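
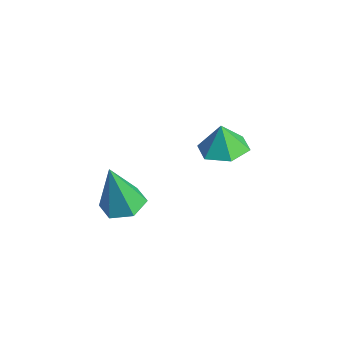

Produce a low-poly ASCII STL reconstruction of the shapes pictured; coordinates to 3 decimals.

solid 
facet normal 0.151 0.169 -0.974
outer loop
vertex 0.085 -3.645 -0.242
vertex -0.656 -3.501 -0.332
vertex -0.177 -2.937 -0.16
endloop
endfacet
facet normal 0.815 0.241 0.526
outer loop
vertex 0.085 -3.645 -0.242
vertex -0.177 -2.937 -0.16
vertex -0.924 -3.799 1.392
endloop
endfacet
facet normal 0.152 0.168 -0.974
outer loop
vertex -0.177 -2.937 -0.16
vertex -0.656 -3.501 -0.332
vertex -0.918 -2.793 -0.251
endloop
endfacet
facet normal 0.101 0.848 0.520
outer loop
vertex -0.177 -2.937 -0.16
vertex -0.918 -2.793 -0.251
vertex -0.924 -3.799 1.392
endloop
endfacet
facet normal 0.151 0.167 -0.974
outer loop
vertex -0.918 -2.793 -0.251
vertex -0.656 -3.501 -0.332
vertex -1.397 -3.357 -0.422
endloop
endfacet
facet normal -0.766 0.549 0.334
outer loop
vertex -0.918 -2.793 -0.251
vertex -1.397 -3.357 -0.422
vertex -0.924 -3.799 1.392
endloop
endfacet
facet normal 0.151 0.168 -0.974
outer loop
vertex -1.397 -3.357 -0.422
vertex -0.656 -3.501 -0.332
vertex -1.135 -4.066 -0.504
endloop
endfacet
facet normal -0.921 -0.358 0.153
outer loop
vertex -1.397 -3.357 -0.422
vertex -1.135 -4.066 -0.504
vertex -0.924 -3.799 1.392
endloop
endfacet
facet normal 0.151 0.168 -0.974
outer loop
vertex -1.135 -4.066 -0.504
vertex -0.656 -3.501 -0.332
vertex -0.394 -4.21 -0.414
endloop
endfacet
facet normal -0.207 -0.965 0.159
outer loop
vertex -1.135 -4.066 -0.504
vertex -0.394 -4.21 -0.414
vertex -0.924 -3.799 1.392
endloop
endfacet
facet normal 0.151 0.168 -0.974
outer loop
vertex -0.394 -4.21 -0.414
vertex -0.656 -3.501 -0.332
vertex 0.085 -3.645 -0.242
endloop
endfacet
facet normal 0.661 -0.666 0.346
outer loop
vertex -0.394 -4.21 -0.414
vertex 0.085 -3.645 -0.242
vertex -0.924 -3.799 1.392
endloop
endfacet
facet normal 0.188 -0.022 -0.982
outer loop
vertex 0.376 0.59 0.674
vertex -0.286 0.069 0.559
vertex -0.395 0.911 0.519
endloop
endfacet
facet normal 0.190 0.758 0.623
outer loop
vertex 0.376 0.59 0.674
vertex -0.395 0.911 0.519
vertex -0.474 0.091 1.541
endloop
endfacet
facet normal 0.189 -0.022 -0.982
outer loop
vertex -0.395 0.911 0.519
vertex -0.286 0.069 0.559
vertex -1.057 0.39 0.403
endloop
endfacet
facet normal -0.594 0.649 0.475
outer loop
vertex -0.395 0.911 0.519
vertex -1.057 0.39 0.403
vertex -0.474 0.091 1.541
endloop
endfacet
facet normal 0.189 -0.023 -0.982
outer loop
vertex -1.057 0.39 0.403
vertex -0.286 0.069 0.559
vertex -0.947 -0.452 0.444
endloop
endfacet
facet normal -0.896 -0.096 0.434
outer loop
vertex -1.057 0.39 0.403
vertex -0.947 -0.452 0.444
vertex -0.474 0.091 1.541
endloop
endfacet
facet normal 0.189 -0.023 -0.982
outer loop
vertex -0.947 -0.452 0.444
vertex -0.286 0.069 0.559
vertex -0.176 -0.773 0.6
endloop
endfacet
facet normal -0.414 -0.732 0.541
outer loop
vertex -0.947 -0.452 0.444
vertex -0.176 -0.773 0.6
vertex -0.474 0.091 1.541
endloop
endfacet
facet normal 0.189 -0.023 -0.982
outer loop
vertex -0.176 -0.773 0.6
vertex -0.286 0.069 0.559
vertex 0.486 -0.252 0.715
endloop
endfacet
facet normal 0.370 -0.623 0.689
outer loop
vertex -0.176 -0.773 0.6
vertex 0.486 -0.252 0.715
vertex -0.474 0.091 1.541
endloop
endfacet
facet normal 0.189 -0.023 -0.982
outer loop
vertex 0.486 -0.252 0.715
vertex -0.286 0.069 0.559
vertex 0.376 0.59 0.674
endloop
endfacet
facet normal 0.672 0.123 0.730
outer loop
vertex 0.486 -0.252 0.715
vertex 0.376 0.59 0.674
vertex -0.474 0.091 1.541
endloop
endfacet

endsolid


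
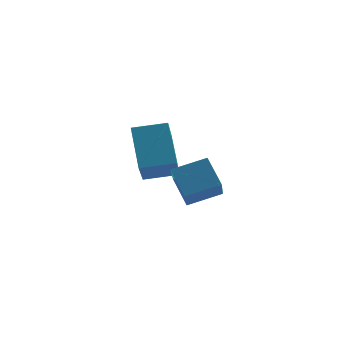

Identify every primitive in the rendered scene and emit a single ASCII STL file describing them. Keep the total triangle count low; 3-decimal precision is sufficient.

solid 
facet normal -0.373 0.620 0.690
outer loop
vertex -1.757 -3.529 2.001
vertex -0.488 -3.237 2.425
vertex -1.67 -2.049 0.719
endloop
endfacet
facet normal -0.927 -0.213 -0.309
outer loop
vertex -1.192 -2.843 -0.165
vertex -1.757 -3.529 2.001
vertex -1.67 -2.049 0.719
endloop
endfacet
facet normal -0.373 0.620 0.690
outer loop
vertex -1.67 -2.049 0.719
vertex -0.488 -3.237 2.425
vertex -0.4 -1.757 1.143
endloop
endfacet
facet normal 0.045 0.755 -0.654
outer loop
vertex -0.4 -1.757 1.143
vertex -1.192 -2.843 -0.165
vertex -1.67 -2.049 0.719
endloop
endfacet
facet normal -0.045 -0.755 0.654
outer loop
vertex -1.757 -3.529 2.001
vertex -0.01 -4.031 1.541
vertex -0.488 -3.237 2.425
endloop
endfacet
facet normal -0.927 -0.213 -0.309
outer loop
vertex -1.28 -4.323 1.117
vertex -1.757 -3.529 2.001
vertex -1.192 -2.843 -0.165
endloop
endfacet
facet normal -0.045 -0.755 0.654
outer loop
vertex -1.28 -4.323 1.117
vertex -0.01 -4.031 1.541
vertex -1.757 -3.529 2.001
endloop
endfacet
facet normal 0.927 0.213 0.310
outer loop
vertex -0.488 -3.237 2.425
vertex -0.01 -4.031 1.541
vertex -0.4 -1.757 1.143
endloop
endfacet
facet normal 0.045 0.755 -0.654
outer loop
vertex 0.077 -2.551 0.259
vertex -1.192 -2.843 -0.165
vertex -0.4 -1.757 1.143
endloop
endfacet
facet normal 0.927 0.213 0.309
outer loop
vertex -0.4 -1.757 1.143
vertex -0.01 -4.031 1.541
vertex 0.077 -2.551 0.259
endloop
endfacet
facet normal 0.373 -0.620 -0.690
outer loop
vertex 0.077 -2.551 0.259
vertex -1.28 -4.323 1.117
vertex -1.192 -2.843 -0.165
endloop
endfacet
facet normal 0.373 -0.620 -0.690
outer loop
vertex -0.01 -4.031 1.541
vertex -1.28 -4.323 1.117
vertex 0.077 -2.551 0.259
endloop
endfacet
facet normal -0.986 -0.065 -0.155
outer loop
vertex -2.902 -1.095 0.757
vertex -3.207 0.305 2.109
vertex -2.783 0.166 -0.522
endloop
endfacet
facet normal 0.155 -0.711 -0.686
outer loop
vertex -1.433 0.255 -0.309
vertex -2.902 -1.095 0.757
vertex -2.783 0.166 -0.522
endloop
endfacet
facet normal -0.986 -0.065 -0.155
outer loop
vertex -2.783 0.166 -0.522
vertex -3.207 0.305 2.109
vertex -3.089 1.566 0.83
endloop
endfacet
facet normal 0.066 0.701 -0.711
outer loop
vertex -3.089 1.566 0.83
vertex -1.433 0.255 -0.309
vertex -2.783 0.166 -0.522
endloop
endfacet
facet normal -0.066 -0.701 0.711
outer loop
vertex -2.902 -1.095 0.757
vertex -1.857 0.394 2.322
vertex -3.207 0.305 2.109
endloop
endfacet
facet normal 0.155 -0.711 -0.686
outer loop
vertex -1.551 -1.006 0.97
vertex -2.902 -1.095 0.757
vertex -1.433 0.255 -0.309
endloop
endfacet
facet normal -0.066 -0.701 0.711
outer loop
vertex -1.551 -1.006 0.97
vertex -1.857 0.394 2.322
vertex -2.902 -1.095 0.757
endloop
endfacet
facet normal -0.155 0.711 0.686
outer loop
vertex -3.207 0.305 2.109
vertex -1.857 0.394 2.322
vertex -3.089 1.566 0.83
endloop
endfacet
facet normal 0.066 0.701 -0.711
outer loop
vertex -1.738 1.655 1.043
vertex -1.433 0.255 -0.309
vertex -3.089 1.566 0.83
endloop
endfacet
facet normal -0.155 0.711 0.686
outer loop
vertex -3.089 1.566 0.83
vertex -1.857 0.394 2.322
vertex -1.738 1.655 1.043
endloop
endfacet
facet normal 0.986 0.065 0.155
outer loop
vertex -1.738 1.655 1.043
vertex -1.551 -1.006 0.97
vertex -1.433 0.255 -0.309
endloop
endfacet
facet normal 0.986 0.065 0.156
outer loop
vertex -1.857 0.394 2.322
vertex -1.551 -1.006 0.97
vertex -1.738 1.655 1.043
endloop
endfacet

endsolid


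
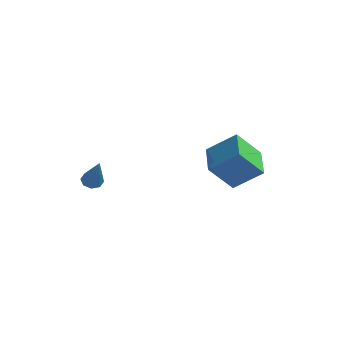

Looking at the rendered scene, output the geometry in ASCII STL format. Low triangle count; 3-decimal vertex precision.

solid 
facet normal -0.527 -0.376 0.762
outer loop
vertex 4.432 -0.185 -2.26
vertex 3.782 1.494 -1.88
vertex 2.995 -0.484 -3.402
endloop
endfacet
facet normal 0.354 -0.912 -0.206
outer loop
vertex 4.018 0.246 -4.88
vertex 4.432 -0.185 -2.26
vertex 2.995 -0.484 -3.402
endloop
endfacet
facet normal -0.528 -0.376 0.762
outer loop
vertex 2.995 -0.484 -3.402
vertex 3.782 1.494 -1.88
vertex 2.345 1.195 -3.023
endloop
endfacet
facet normal -0.773 -0.161 -0.614
outer loop
vertex 2.345 1.195 -3.023
vertex 4.018 0.246 -4.88
vertex 2.995 -0.484 -3.402
endloop
endfacet
facet normal 0.773 0.160 0.614
outer loop
vertex 4.432 -0.185 -2.26
vertex 4.805 2.224 -3.358
vertex 3.782 1.494 -1.88
endloop
endfacet
facet normal 0.354 -0.912 -0.206
outer loop
vertex 5.455 0.545 -3.737
vertex 4.432 -0.185 -2.26
vertex 4.018 0.246 -4.88
endloop
endfacet
facet normal 0.773 0.160 0.614
outer loop
vertex 5.455 0.545 -3.737
vertex 4.805 2.224 -3.358
vertex 4.432 -0.185 -2.26
endloop
endfacet
facet normal -0.354 0.912 0.206
outer loop
vertex 3.782 1.494 -1.88
vertex 4.805 2.224 -3.358
vertex 2.345 1.195 -3.023
endloop
endfacet
facet normal -0.773 -0.160 -0.614
outer loop
vertex 3.368 1.925 -4.5
vertex 4.018 0.246 -4.88
vertex 2.345 1.195 -3.023
endloop
endfacet
facet normal -0.354 0.912 0.206
outer loop
vertex 2.345 1.195 -3.023
vertex 4.805 2.224 -3.358
vertex 3.368 1.925 -4.5
endloop
endfacet
facet normal 0.527 0.377 -0.762
outer loop
vertex 3.368 1.925 -4.5
vertex 5.455 0.545 -3.737
vertex 4.018 0.246 -4.88
endloop
endfacet
facet normal 0.527 0.376 -0.762
outer loop
vertex 4.805 2.224 -3.358
vertex 5.455 0.545 -3.737
vertex 3.368 1.925 -4.5
endloop
endfacet
facet normal -0.352 0.421 -0.836
outer loop
vertex -1.504 -2.543 -3.944
vertex -2.012 -2.755 -3.837
vertex -1.746 -2.278 -3.709
endloop
endfacet
facet normal 0.809 0.546 0.218
outer loop
vertex -1.504 -2.543 -3.944
vertex -1.746 -2.278 -3.709
vertex -1.268 -3.645 -2.063
endloop
endfacet
facet normal -0.350 0.420 -0.837
outer loop
vertex -1.746 -2.278 -3.709
vertex -2.012 -2.755 -3.837
vertex -2.144 -2.293 -3.55
endloop
endfacet
facet normal 0.206 0.781 0.589
outer loop
vertex -1.746 -2.278 -3.709
vertex -2.144 -2.293 -3.55
vertex -1.268 -3.645 -2.063
endloop
endfacet
facet normal -0.350 0.420 -0.837
outer loop
vertex -2.144 -2.293 -3.55
vertex -2.012 -2.755 -3.837
vertex -2.464 -2.578 -3.559
endloop
endfacet
facet normal -0.466 0.500 0.730
outer loop
vertex -2.144 -2.293 -3.55
vertex -2.464 -2.578 -3.559
vertex -1.268 -3.645 -2.063
endloop
endfacet
facet normal -0.350 0.421 -0.837
outer loop
vertex -2.464 -2.578 -3.559
vertex -2.012 -2.755 -3.837
vertex -2.519 -2.966 -3.731
endloop
endfacet
facet normal -0.818 -0.132 0.560
outer loop
vertex -2.464 -2.578 -3.559
vertex -2.519 -2.966 -3.731
vertex -1.268 -3.645 -2.063
endloop
endfacet
facet normal -0.350 0.420 -0.837
outer loop
vertex -2.519 -2.966 -3.731
vertex -2.012 -2.755 -3.837
vertex -2.277 -3.231 -3.965
endloop
endfacet
facet normal -0.643 -0.745 0.179
outer loop
vertex -2.519 -2.966 -3.731
vertex -2.277 -3.231 -3.965
vertex -1.268 -3.645 -2.063
endloop
endfacet
facet normal -0.351 0.420 -0.837
outer loop
vertex -2.277 -3.231 -3.965
vertex -2.012 -2.755 -3.837
vertex -1.879 -3.217 -4.125
endloop
endfacet
facet normal -0.042 -0.981 -0.191
outer loop
vertex -2.277 -3.231 -3.965
vertex -1.879 -3.217 -4.125
vertex -1.268 -3.645 -2.063
endloop
endfacet
facet normal -0.351 0.421 -0.837
outer loop
vertex -1.879 -3.217 -4.125
vertex -2.012 -2.755 -3.837
vertex -1.559 -2.932 -4.116
endloop
endfacet
facet normal 0.632 -0.700 -0.333
outer loop
vertex -1.879 -3.217 -4.125
vertex -1.559 -2.932 -4.116
vertex -1.268 -3.645 -2.063
endloop
endfacet
facet normal -0.351 0.420 -0.837
outer loop
vertex -1.559 -2.932 -4.116
vertex -2.012 -2.755 -3.837
vertex -1.504 -2.543 -3.944
endloop
endfacet
facet normal 0.984 -0.067 -0.163
outer loop
vertex -1.559 -2.932 -4.116
vertex -1.504 -2.543 -3.944
vertex -1.268 -3.645 -2.063
endloop
endfacet

endsolid


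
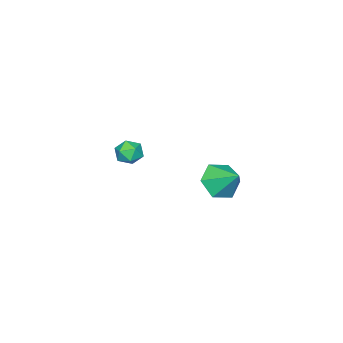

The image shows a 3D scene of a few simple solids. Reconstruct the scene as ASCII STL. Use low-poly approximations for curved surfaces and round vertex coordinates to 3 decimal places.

solid 
facet normal -0.811 0.582 -0.057
outer loop
vertex -1.015 -3.306 -2.469
vertex -1.435 -3.912 -2.682
vertex -1.362 -3.738 -1.938
endloop
endfacet
facet normal -0.357 0.825 0.438
outer loop
vertex -1.015 -3.306 -2.469
vertex -1.362 -3.738 -1.938
vertex -0.645 -3.489 -1.822
endloop
endfacet
facet normal 0.268 0.956 0.117
outer loop
vertex -1.015 -3.306 -2.469
vertex -0.645 -3.489 -1.822
vertex -0.275 -3.51 -2.494
endloop
endfacet
facet normal 0.200 0.794 -0.574
outer loop
vertex -1.015 -3.306 -2.469
vertex -0.275 -3.51 -2.494
vertex -0.763 -3.771 -3.025
endloop
endfacet
facet normal -0.466 0.563 -0.682
outer loop
vertex -1.015 -3.306 -2.469
vertex -0.763 -3.771 -3.025
vertex -1.435 -3.912 -2.682
endloop
endfacet
facet normal -0.255 0.306 0.917
outer loop
vertex -0.645 -3.489 -1.822
vertex -1.362 -3.738 -1.938
vertex -0.837 -4.209 -1.635
endloop
endfacet
facet normal -0.989 -0.087 0.117
outer loop
vertex -1.362 -3.738 -1.938
vertex -1.435 -3.912 -2.682
vertex -1.325 -4.47 -2.166
endloop
endfacet
facet normal -0.432 -0.117 -0.894
outer loop
vertex -1.435 -3.912 -2.682
vertex -0.763 -3.771 -3.025
vertex -0.955 -4.491 -2.838
endloop
endfacet
facet normal 0.645 0.257 -0.719
outer loop
vertex -0.763 -3.771 -3.025
vertex -0.275 -3.51 -2.494
vertex -0.238 -4.242 -2.722
endloop
endfacet
facet normal 0.756 0.519 0.400
outer loop
vertex -0.275 -3.51 -2.494
vertex -0.645 -3.489 -1.822
vertex -0.165 -4.068 -1.978
endloop
endfacet
facet normal -0.200 -0.794 0.574
outer loop
vertex -0.585 -4.674 -2.191
vertex -0.837 -4.209 -1.635
vertex -1.325 -4.47 -2.166
endloop
endfacet
facet normal -0.268 -0.956 -0.117
outer loop
vertex -0.585 -4.674 -2.191
vertex -1.325 -4.47 -2.166
vertex -0.955 -4.491 -2.838
endloop
endfacet
facet normal 0.357 -0.825 -0.438
outer loop
vertex -0.585 -4.674 -2.191
vertex -0.955 -4.491 -2.838
vertex -0.238 -4.242 -2.722
endloop
endfacet
facet normal 0.811 -0.582 0.057
outer loop
vertex -0.585 -4.674 -2.191
vertex -0.238 -4.242 -2.722
vertex -0.165 -4.068 -1.978
endloop
endfacet
facet normal 0.466 -0.563 0.682
outer loop
vertex -0.585 -4.674 -2.191
vertex -0.165 -4.068 -1.978
vertex -0.837 -4.209 -1.635
endloop
endfacet
facet normal -0.645 -0.257 0.719
outer loop
vertex -1.325 -4.47 -2.166
vertex -0.837 -4.209 -1.635
vertex -1.362 -3.738 -1.938
endloop
endfacet
facet normal -0.756 -0.519 -0.400
outer loop
vertex -0.955 -4.491 -2.838
vertex -1.325 -4.47 -2.166
vertex -1.435 -3.912 -2.682
endloop
endfacet
facet normal 0.255 -0.306 -0.917
outer loop
vertex -0.238 -4.242 -2.722
vertex -0.955 -4.491 -2.838
vertex -0.763 -3.771 -3.025
endloop
endfacet
facet normal 0.989 0.087 -0.117
outer loop
vertex -0.165 -4.068 -1.978
vertex -0.238 -4.242 -2.722
vertex -0.275 -3.51 -2.494
endloop
endfacet
facet normal 0.432 0.117 0.894
outer loop
vertex -0.837 -4.209 -1.635
vertex -0.165 -4.068 -1.978
vertex -0.645 -3.489 -1.822
endloop
endfacet
facet normal -0.164 -0.768 -0.619
outer loop
vertex 0.972 1.978 -2.107
vertex 0.067 1.774 -1.614
vertex 0.083 2.431 -2.433
endloop
endfacet
facet normal 0.518 0.803 -0.296
outer loop
vertex 0.972 1.978 -2.107
vertex 0.083 2.431 -2.433
vertex 0.313 2.926 -0.686
endloop
endfacet
facet normal -0.164 -0.768 -0.619
outer loop
vertex 0.083 2.431 -2.433
vertex 0.067 1.774 -1.614
vertex -0.822 2.227 -1.941
endloop
endfacet
facet normal -0.326 0.920 -0.218
outer loop
vertex 0.083 2.431 -2.433
vertex -0.822 2.227 -1.941
vertex 0.313 2.926 -0.686
endloop
endfacet
facet normal -0.164 -0.768 -0.619
outer loop
vertex -0.822 2.227 -1.941
vertex 0.067 1.774 -1.614
vertex -0.837 1.57 -1.122
endloop
endfacet
facet normal -0.759 0.515 0.399
outer loop
vertex -0.822 2.227 -1.941
vertex -0.837 1.57 -1.122
vertex 0.313 2.926 -0.686
endloop
endfacet
facet normal -0.164 -0.768 -0.619
outer loop
vertex -0.837 1.57 -1.122
vertex 0.067 1.774 -1.614
vertex 0.052 1.117 -0.795
endloop
endfacet
facet normal -0.348 -0.006 0.937
outer loop
vertex -0.837 1.57 -1.122
vertex 0.052 1.117 -0.795
vertex 0.313 2.926 -0.686
endloop
endfacet
facet normal -0.164 -0.768 -0.619
outer loop
vertex 0.052 1.117 -0.795
vertex 0.067 1.774 -1.614
vertex 0.957 1.321 -1.288
endloop
endfacet
facet normal 0.496 -0.123 0.860
outer loop
vertex 0.052 1.117 -0.795
vertex 0.957 1.321 -1.288
vertex 0.313 2.926 -0.686
endloop
endfacet
facet normal -0.164 -0.768 -0.619
outer loop
vertex 0.957 1.321 -1.288
vertex 0.067 1.774 -1.614
vertex 0.972 1.978 -2.107
endloop
endfacet
facet normal 0.928 0.281 0.243
outer loop
vertex 0.957 1.321 -1.288
vertex 0.972 1.978 -2.107
vertex 0.313 2.926 -0.686
endloop
endfacet

endsolid


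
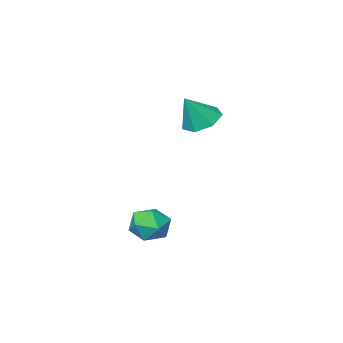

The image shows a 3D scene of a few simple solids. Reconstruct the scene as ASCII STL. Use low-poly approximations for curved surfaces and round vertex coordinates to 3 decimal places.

solid 
facet normal -0.486 0.871 -0.077
outer loop
vertex 3.439 0.44 -2.817
vertex 3.224 0.384 -2.093
vertex 3.874 0.731 -2.27
endloop
endfacet
facet normal 0.077 0.854 -0.515
outer loop
vertex 3.439 0.44 -2.817
vertex 3.874 0.731 -2.27
vertex 4.19 0.355 -2.846
endloop
endfacet
facet normal -0.003 0.298 -0.955
outer loop
vertex 3.439 0.44 -2.817
vertex 4.19 0.355 -2.846
vertex 3.736 -0.224 -3.025
endloop
endfacet
facet normal -0.615 -0.028 -0.788
outer loop
vertex 3.439 0.44 -2.817
vertex 3.736 -0.224 -3.025
vertex 3.139 -0.206 -2.56
endloop
endfacet
facet normal -0.913 0.326 -0.246
outer loop
vertex 3.439 0.44 -2.817
vertex 3.139 -0.206 -2.56
vertex 3.224 0.384 -2.093
endloop
endfacet
facet normal 0.661 0.741 -0.121
outer loop
vertex 4.19 0.355 -2.846
vertex 3.874 0.731 -2.27
vertex 4.441 0.246 -2.14
endloop
endfacet
facet normal -0.249 0.768 0.590
outer loop
vertex 3.874 0.731 -2.27
vertex 3.224 0.384 -2.093
vertex 3.844 0.264 -1.675
endloop
endfacet
facet normal -0.941 -0.115 0.317
outer loop
vertex 3.224 0.384 -2.093
vertex 3.139 -0.206 -2.56
vertex 3.39 -0.315 -1.854
endloop
endfacet
facet normal -0.459 -0.687 -0.563
outer loop
vertex 3.139 -0.206 -2.56
vertex 3.736 -0.224 -3.025
vertex 3.706 -0.691 -2.43
endloop
endfacet
facet normal 0.531 -0.159 -0.833
outer loop
vertex 3.736 -0.224 -3.025
vertex 4.19 0.355 -2.846
vertex 4.356 -0.344 -2.607
endloop
endfacet
facet normal 0.615 0.028 0.788
outer loop
vertex 4.141 -0.4 -1.883
vertex 4.441 0.246 -2.14
vertex 3.844 0.264 -1.675
endloop
endfacet
facet normal 0.003 -0.298 0.955
outer loop
vertex 4.141 -0.4 -1.883
vertex 3.844 0.264 -1.675
vertex 3.39 -0.315 -1.854
endloop
endfacet
facet normal -0.077 -0.854 0.515
outer loop
vertex 4.141 -0.4 -1.883
vertex 3.39 -0.315 -1.854
vertex 3.706 -0.691 -2.43
endloop
endfacet
facet normal 0.486 -0.871 0.077
outer loop
vertex 4.141 -0.4 -1.883
vertex 3.706 -0.691 -2.43
vertex 4.356 -0.344 -2.607
endloop
endfacet
facet normal 0.913 -0.326 0.246
outer loop
vertex 4.141 -0.4 -1.883
vertex 4.356 -0.344 -2.607
vertex 4.441 0.246 -2.14
endloop
endfacet
facet normal 0.459 0.687 0.563
outer loop
vertex 3.844 0.264 -1.675
vertex 4.441 0.246 -2.14
vertex 3.874 0.731 -2.27
endloop
endfacet
facet normal -0.531 0.159 0.833
outer loop
vertex 3.39 -0.315 -1.854
vertex 3.844 0.264 -1.675
vertex 3.224 0.384 -2.093
endloop
endfacet
facet normal -0.661 -0.741 0.121
outer loop
vertex 3.706 -0.691 -2.43
vertex 3.39 -0.315 -1.854
vertex 3.139 -0.206 -2.56
endloop
endfacet
facet normal 0.249 -0.768 -0.590
outer loop
vertex 4.356 -0.344 -2.607
vertex 3.706 -0.691 -2.43
vertex 3.736 -0.224 -3.025
endloop
endfacet
facet normal 0.941 0.115 -0.317
outer loop
vertex 4.441 0.246 -2.14
vertex 4.356 -0.344 -2.607
vertex 4.19 0.355 -2.846
endloop
endfacet
facet normal -0.552 -0.029 -0.833
outer loop
vertex 1.463 -1.141 0.95
vertex 0.94 -1.558 1.311
vertex 0.986 -0.802 1.254
endloop
endfacet
facet normal 0.627 0.768 0.128
outer loop
vertex 1.463 -1.141 0.95
vertex 0.986 -0.802 1.254
vertex 1.64 -1.522 2.369
endloop
endfacet
facet normal -0.551 -0.029 -0.834
outer loop
vertex 0.986 -0.802 1.254
vertex 0.94 -1.558 1.311
vertex 0.474 -1.032 1.6
endloop
endfacet
facet normal -0.008 0.838 0.546
outer loop
vertex 0.986 -0.802 1.254
vertex 0.474 -1.032 1.6
vertex 1.64 -1.522 2.369
endloop
endfacet
facet normal -0.550 -0.029 -0.834
outer loop
vertex 0.474 -1.032 1.6
vertex 0.94 -1.558 1.311
vertex 0.313 -1.659 1.728
endloop
endfacet
facet normal -0.441 0.287 0.851
outer loop
vertex 0.474 -1.032 1.6
vertex 0.313 -1.659 1.728
vertex 1.64 -1.522 2.369
endloop
endfacet
facet normal -0.550 -0.029 -0.834
outer loop
vertex 0.313 -1.659 1.728
vertex 0.94 -1.558 1.311
vertex 0.624 -2.21 1.542
endloop
endfacet
facet normal -0.344 -0.469 0.813
outer loop
vertex 0.313 -1.659 1.728
vertex 0.624 -2.21 1.542
vertex 1.64 -1.522 2.369
endloop
endfacet
facet normal -0.551 -0.028 -0.834
outer loop
vertex 0.624 -2.21 1.542
vertex 0.94 -1.558 1.311
vertex 1.173 -2.27 1.181
endloop
endfacet
facet normal 0.209 -0.862 0.461
outer loop
vertex 0.624 -2.21 1.542
vertex 1.173 -2.27 1.181
vertex 1.64 -1.522 2.369
endloop
endfacet
facet normal -0.552 -0.028 -0.834
outer loop
vertex 1.173 -2.27 1.181
vertex 0.94 -1.558 1.311
vertex 1.546 -1.795 0.918
endloop
endfacet
facet normal 0.801 -0.596 0.060
outer loop
vertex 1.173 -2.27 1.181
vertex 1.546 -1.795 0.918
vertex 1.64 -1.522 2.369
endloop
endfacet
facet normal -0.552 -0.029 -0.833
outer loop
vertex 1.546 -1.795 0.918
vertex 0.94 -1.558 1.311
vertex 1.463 -1.141 0.95
endloop
endfacet
facet normal 0.988 0.130 -0.088
outer loop
vertex 1.546 -1.795 0.918
vertex 1.463 -1.141 0.95
vertex 1.64 -1.522 2.369
endloop
endfacet

endsolid


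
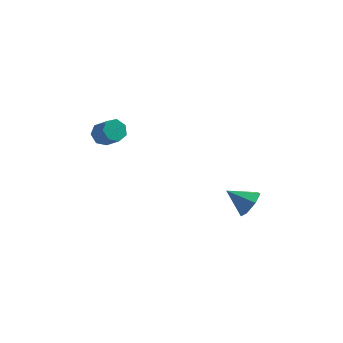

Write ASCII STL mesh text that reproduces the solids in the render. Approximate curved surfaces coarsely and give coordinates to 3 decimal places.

solid 
facet normal 0.805 -0.301 -0.511
outer loop
vertex 3.051 0.877 -3.091
vertex 2.655 0.24 -3.34
vertex 2.706 0.952 -3.679
endloop
endfacet
facet normal -0.103 0.977 0.185
outer loop
vertex 3.051 0.877 -3.091
vertex 2.706 0.952 -3.679
vertex 1.585 0.64 -2.66
endloop
endfacet
facet normal 0.805 -0.301 -0.511
outer loop
vertex 2.706 0.952 -3.679
vertex 2.655 0.24 -3.34
vertex 2.323 0.491 -4.011
endloop
endfacet
facet normal -0.555 0.738 -0.384
outer loop
vertex 2.706 0.952 -3.679
vertex 2.323 0.491 -4.011
vertex 1.585 0.64 -2.66
endloop
endfacet
facet normal 0.805 -0.301 -0.511
outer loop
vertex 2.323 0.491 -4.011
vertex 2.655 0.24 -3.34
vertex 2.19 -0.159 -3.838
endloop
endfacet
facet normal -0.874 0.050 -0.483
outer loop
vertex 2.323 0.491 -4.011
vertex 2.19 -0.159 -3.838
vertex 1.585 0.64 -2.66
endloop
endfacet
facet normal 0.805 -0.300 -0.511
outer loop
vertex 2.19 -0.159 -3.838
vertex 2.655 0.24 -3.34
vertex 2.408 -0.508 -3.29
endloop
endfacet
facet normal -0.821 -0.569 -0.036
outer loop
vertex 2.19 -0.159 -3.838
vertex 2.408 -0.508 -3.29
vertex 1.585 0.64 -2.66
endloop
endfacet
facet normal 0.805 -0.300 -0.511
outer loop
vertex 2.408 -0.508 -3.29
vertex 2.655 0.24 -3.34
vertex 2.812 -0.294 -2.779
endloop
endfacet
facet normal -0.437 -0.653 0.619
outer loop
vertex 2.408 -0.508 -3.29
vertex 2.812 -0.294 -2.779
vertex 1.585 0.64 -2.66
endloop
endfacet
facet normal 0.805 -0.300 -0.511
outer loop
vertex 2.812 -0.294 -2.779
vertex 2.655 0.24 -3.34
vertex 3.098 0.323 -2.691
endloop
endfacet
facet normal -0.008 -0.137 0.990
outer loop
vertex 2.812 -0.294 -2.779
vertex 3.098 0.323 -2.691
vertex 1.585 0.64 -2.66
endloop
endfacet
facet normal 0.805 -0.301 -0.511
outer loop
vertex 3.098 0.323 -2.691
vertex 2.655 0.24 -3.34
vertex 3.051 0.877 -3.091
endloop
endfacet
facet normal 0.139 0.587 0.797
outer loop
vertex 3.098 0.323 -2.691
vertex 3.051 0.877 -3.091
vertex 1.585 0.64 -2.66
endloop
endfacet
facet normal -0.473 0.546 -0.692
outer loop
vertex -3.415 1.843 0.336
vertex -3.92 1.861 0.695
vertex -3.442 2.256 0.68
endloop
endfacet
facet normal 0.879 0.337 -0.336
outer loop
vertex -3.415 1.843 0.336
vertex -3.442 2.256 0.68
vertex -2.875 1.221 1.125
endloop
endfacet
facet normal 0.880 0.338 -0.334
outer loop
vertex -2.875 1.221 1.125
vertex -3.442 2.256 0.68
vertex -2.903 1.634 1.469
endloop
endfacet
facet normal 0.474 -0.544 0.692
outer loop
vertex -2.875 1.221 1.125
vertex -2.903 1.634 1.469
vertex -3.38 1.239 1.485
endloop
endfacet
facet normal -0.473 0.546 -0.692
outer loop
vertex -3.442 2.256 0.68
vertex -3.92 1.861 0.695
vertex -3.829 2.371 1.035
endloop
endfacet
facet normal 0.508 0.810 0.292
outer loop
vertex -3.442 2.256 0.68
vertex -3.829 2.371 1.035
vertex -2.903 1.634 1.469
endloop
endfacet
facet normal 0.509 0.810 0.290
outer loop
vertex -2.903 1.634 1.469
vertex -3.829 2.371 1.035
vertex -3.29 1.75 1.825
endloop
endfacet
facet normal 0.474 -0.544 0.692
outer loop
vertex -2.903 1.634 1.469
vertex -3.29 1.75 1.825
vertex -3.38 1.239 1.485
endloop
endfacet
facet normal -0.473 0.546 -0.692
outer loop
vertex -3.829 2.371 1.035
vertex -3.92 1.861 0.695
vertex -4.284 2.103 1.135
endloop
endfacet
facet normal -0.244 0.674 0.697
outer loop
vertex -3.829 2.371 1.035
vertex -4.284 2.103 1.135
vertex -3.29 1.75 1.825
endloop
endfacet
facet normal -0.246 0.673 0.698
outer loop
vertex -3.29 1.75 1.825
vertex -4.284 2.103 1.135
vertex -3.745 1.481 1.924
endloop
endfacet
facet normal 0.473 -0.544 0.693
outer loop
vertex -3.29 1.75 1.825
vertex -3.745 1.481 1.924
vertex -3.38 1.239 1.485
endloop
endfacet
facet normal -0.473 0.546 -0.692
outer loop
vertex -4.284 2.103 1.135
vertex -3.92 1.861 0.695
vertex -4.465 1.652 0.903
endloop
endfacet
facet normal -0.815 0.029 0.579
outer loop
vertex -4.284 2.103 1.135
vertex -4.465 1.652 0.903
vertex -3.745 1.481 1.924
endloop
endfacet
facet normal -0.814 0.030 0.579
outer loop
vertex -3.745 1.481 1.924
vertex -4.465 1.652 0.903
vertex -3.926 1.03 1.693
endloop
endfacet
facet normal 0.472 -0.545 0.693
outer loop
vertex -3.745 1.481 1.924
vertex -3.926 1.03 1.693
vertex -3.38 1.239 1.485
endloop
endfacet
facet normal -0.473 0.544 -0.693
outer loop
vertex -4.465 1.652 0.903
vertex -3.92 1.861 0.695
vertex -4.235 1.358 0.515
endloop
endfacet
facet normal -0.771 -0.636 0.025
outer loop
vertex -4.465 1.652 0.903
vertex -4.235 1.358 0.515
vertex -3.926 1.03 1.693
endloop
endfacet
facet normal -0.770 -0.637 0.025
outer loop
vertex -3.926 1.03 1.693
vertex -4.235 1.358 0.515
vertex -3.696 0.737 1.305
endloop
endfacet
facet normal 0.473 -0.546 0.692
outer loop
vertex -3.926 1.03 1.693
vertex -3.696 0.737 1.305
vertex -3.38 1.239 1.485
endloop
endfacet
facet normal -0.473 0.544 -0.693
outer loop
vertex -4.235 1.358 0.515
vertex -3.92 1.861 0.695
vertex -3.768 1.443 0.263
endloop
endfacet
facet normal -0.146 -0.824 -0.548
outer loop
vertex -4.235 1.358 0.515
vertex -3.768 1.443 0.263
vertex -3.696 0.737 1.305
endloop
endfacet
facet normal -0.147 -0.824 -0.548
outer loop
vertex -3.696 0.737 1.305
vertex -3.768 1.443 0.263
vertex -3.229 0.822 1.052
endloop
endfacet
facet normal 0.474 -0.546 0.691
outer loop
vertex -3.696 0.737 1.305
vertex -3.229 0.822 1.052
vertex -3.38 1.239 1.485
endloop
endfacet
facet normal -0.473 0.544 -0.693
outer loop
vertex -3.768 1.443 0.263
vertex -3.92 1.861 0.695
vertex -3.415 1.843 0.336
endloop
endfacet
facet normal 0.588 -0.390 -0.709
outer loop
vertex -3.768 1.443 0.263
vertex -3.415 1.843 0.336
vertex -3.229 0.822 1.052
endloop
endfacet
facet normal 0.587 -0.391 -0.709
outer loop
vertex -3.229 0.822 1.052
vertex -3.415 1.843 0.336
vertex -2.875 1.221 1.125
endloop
endfacet
facet normal 0.473 -0.546 0.691
outer loop
vertex -3.229 0.822 1.052
vertex -2.875 1.221 1.125
vertex -3.38 1.239 1.485
endloop
endfacet

endsolid


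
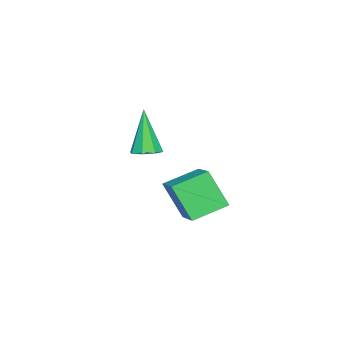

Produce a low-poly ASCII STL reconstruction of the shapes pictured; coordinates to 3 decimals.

solid 
facet normal -0.709 -0.548 -0.444
outer loop
vertex 2.327 1.457 1.046
vertex 1.423 2.296 1.455
vertex 2.495 2.239 -0.188
endloop
endfacet
facet normal 0.696 -0.646 -0.314
outer loop
vertex 3.537 3.044 0.465
vertex 2.327 1.457 1.046
vertex 2.495 2.239 -0.188
endloop
endfacet
facet normal -0.709 -0.548 -0.444
outer loop
vertex 2.495 2.239 -0.188
vertex 1.423 2.296 1.455
vertex 1.59 3.078 0.222
endloop
endfacet
facet normal 0.114 0.533 -0.839
outer loop
vertex 1.59 3.078 0.222
vertex 3.537 3.044 0.465
vertex 2.495 2.239 -0.188
endloop
endfacet
facet normal -0.114 -0.532 0.839
outer loop
vertex 2.327 1.457 1.046
vertex 2.465 3.101 2.108
vertex 1.423 2.296 1.455
endloop
endfacet
facet normal 0.695 -0.646 -0.315
outer loop
vertex 3.37 2.262 1.698
vertex 2.327 1.457 1.046
vertex 3.537 3.044 0.465
endloop
endfacet
facet normal -0.114 -0.532 0.839
outer loop
vertex 3.37 2.262 1.698
vertex 2.465 3.101 2.108
vertex 2.327 1.457 1.046
endloop
endfacet
facet normal -0.696 0.645 0.315
outer loop
vertex 1.423 2.296 1.455
vertex 2.465 3.101 2.108
vertex 1.59 3.078 0.222
endloop
endfacet
facet normal 0.114 0.532 -0.839
outer loop
vertex 2.633 3.883 0.874
vertex 3.537 3.044 0.465
vertex 1.59 3.078 0.222
endloop
endfacet
facet normal -0.695 0.646 0.315
outer loop
vertex 1.59 3.078 0.222
vertex 2.465 3.101 2.108
vertex 2.633 3.883 0.874
endloop
endfacet
facet normal 0.709 0.548 0.444
outer loop
vertex 2.633 3.883 0.874
vertex 3.37 2.262 1.698
vertex 3.537 3.044 0.465
endloop
endfacet
facet normal 0.709 0.548 0.444
outer loop
vertex 2.465 3.101 2.108
vertex 3.37 2.262 1.698
vertex 2.633 3.883 0.874
endloop
endfacet
facet normal 0.312 0.208 -0.927
outer loop
vertex -1.013 -0.396 0.224
vertex -1.302 -0.857 0.023
vertex -1.429 -0.297 0.106
endloop
endfacet
facet normal 0.058 0.856 0.513
outer loop
vertex -1.013 -0.396 0.224
vertex -1.429 -0.297 0.106
vertex -1.878 -1.243 1.737
endloop
endfacet
facet normal 0.313 0.208 -0.927
outer loop
vertex -1.429 -0.297 0.106
vertex -1.302 -0.857 0.023
vertex -1.771 -0.526 -0.061
endloop
endfacet
facet normal -0.621 0.740 0.258
outer loop
vertex -1.429 -0.297 0.106
vertex -1.771 -0.526 -0.061
vertex -1.878 -1.243 1.737
endloop
endfacet
facet normal 0.313 0.209 -0.926
outer loop
vertex -1.771 -0.526 -0.061
vertex -1.302 -0.857 0.023
vertex -1.838 -0.949 -0.179
endloop
endfacet
facet normal -0.988 0.156 0.003
outer loop
vertex -1.771 -0.526 -0.061
vertex -1.838 -0.949 -0.179
vertex -1.878 -1.243 1.737
endloop
endfacet
facet normal 0.313 0.208 -0.927
outer loop
vertex -1.838 -0.949 -0.179
vertex -1.302 -0.857 0.023
vertex -1.59 -1.318 -0.178
endloop
endfacet
facet normal -0.825 -0.555 -0.102
outer loop
vertex -1.838 -0.949 -0.179
vertex -1.59 -1.318 -0.178
vertex -1.878 -1.243 1.737
endloop
endfacet
facet normal 0.311 0.210 -0.927
outer loop
vertex -1.59 -1.318 -0.178
vertex -1.302 -0.857 0.023
vertex -1.174 -1.417 -0.061
endloop
endfacet
facet normal -0.232 -0.973 0.003
outer loop
vertex -1.59 -1.318 -0.178
vertex -1.174 -1.417 -0.061
vertex -1.878 -1.243 1.737
endloop
endfacet
facet normal 0.311 0.210 -0.927
outer loop
vertex -1.174 -1.417 -0.061
vertex -1.302 -0.857 0.023
vertex -0.832 -1.187 0.106
endloop
endfacet
facet normal 0.449 -0.855 0.259
outer loop
vertex -1.174 -1.417 -0.061
vertex -0.832 -1.187 0.106
vertex -1.878 -1.243 1.737
endloop
endfacet
facet normal 0.311 0.210 -0.927
outer loop
vertex -0.832 -1.187 0.106
vertex -1.302 -0.857 0.023
vertex -0.765 -0.765 0.224
endloop
endfacet
facet normal 0.814 -0.273 0.513
outer loop
vertex -0.832 -1.187 0.106
vertex -0.765 -0.765 0.224
vertex -1.878 -1.243 1.737
endloop
endfacet
facet normal 0.311 0.209 -0.927
outer loop
vertex -0.765 -0.765 0.224
vertex -1.302 -0.857 0.023
vertex -1.013 -0.396 0.224
endloop
endfacet
facet normal 0.652 0.438 0.618
outer loop
vertex -0.765 -0.765 0.224
vertex -1.013 -0.396 0.224
vertex -1.878 -1.243 1.737
endloop
endfacet

endsolid


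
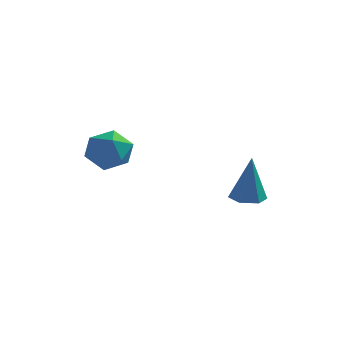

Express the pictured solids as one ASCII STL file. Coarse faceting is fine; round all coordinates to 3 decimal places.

solid 
facet normal -0.069 -0.007 -0.998
outer loop
vertex 3.544 1.377 -0.184
vertex 2.816 1.132 -0.132
vertex 2.968 1.887 -0.148
endloop
endfacet
facet normal 0.651 0.718 0.245
outer loop
vertex 3.544 1.377 -0.184
vertex 2.968 1.887 -0.148
vertex 2.964 1.148 2.032
endloop
endfacet
facet normal -0.067 -0.008 -0.998
outer loop
vertex 2.968 1.887 -0.148
vertex 2.816 1.132 -0.132
vertex 2.24 1.642 -0.097
endloop
endfacet
facet normal -0.284 0.908 0.307
outer loop
vertex 2.968 1.887 -0.148
vertex 2.24 1.642 -0.097
vertex 2.964 1.148 2.032
endloop
endfacet
facet normal -0.067 -0.008 -0.998
outer loop
vertex 2.24 1.642 -0.097
vertex 2.816 1.132 -0.132
vertex 2.088 0.888 -0.081
endloop
endfacet
facet normal -0.915 0.192 0.356
outer loop
vertex 2.24 1.642 -0.097
vertex 2.088 0.888 -0.081
vertex 2.964 1.148 2.032
endloop
endfacet
facet normal -0.068 -0.006 -0.998
outer loop
vertex 2.088 0.888 -0.081
vertex 2.816 1.132 -0.132
vertex 2.663 0.378 -0.117
endloop
endfacet
facet normal -0.612 -0.714 0.341
outer loop
vertex 2.088 0.888 -0.081
vertex 2.663 0.378 -0.117
vertex 2.964 1.148 2.032
endloop
endfacet
facet normal -0.068 -0.006 -0.998
outer loop
vertex 2.663 0.378 -0.117
vertex 2.816 1.132 -0.132
vertex 3.392 0.622 -0.168
endloop
endfacet
facet normal 0.322 -0.905 0.279
outer loop
vertex 2.663 0.378 -0.117
vertex 3.392 0.622 -0.168
vertex 2.964 1.148 2.032
endloop
endfacet
facet normal -0.069 -0.007 -0.998
outer loop
vertex 3.392 0.622 -0.168
vertex 2.816 1.132 -0.132
vertex 3.544 1.377 -0.184
endloop
endfacet
facet normal 0.955 -0.187 0.231
outer loop
vertex 3.392 0.622 -0.168
vertex 3.544 1.377 -0.184
vertex 2.964 1.148 2.032
endloop
endfacet
facet normal -0.322 0.921 -0.218
outer loop
vertex -2.342 -0.942 2.137
vertex -2.721 -0.843 3.113
vertex -1.734 -0.549 2.9
endloop
endfacet
facet normal 0.260 0.758 -0.598
outer loop
vertex -2.342 -0.942 2.137
vertex -1.734 -0.549 2.9
vertex -1.333 -1.232 2.208
endloop
endfacet
facet normal 0.118 0.172 -0.978
outer loop
vertex -2.342 -0.942 2.137
vertex -1.333 -1.232 2.208
vertex -2.072 -1.948 1.993
endloop
endfacet
facet normal -0.551 -0.029 -0.834
outer loop
vertex -2.342 -0.942 2.137
vertex -2.072 -1.948 1.993
vertex -2.93 -1.708 2.552
endloop
endfacet
facet normal -0.824 0.435 -0.364
outer loop
vertex -2.342 -0.942 2.137
vertex -2.93 -1.708 2.552
vertex -2.721 -0.843 3.113
endloop
endfacet
facet normal 0.785 0.603 -0.140
outer loop
vertex -1.333 -1.232 2.208
vertex -1.734 -0.549 2.9
vertex -1.09 -1.312 3.228
endloop
endfacet
facet normal -0.156 0.867 0.473
outer loop
vertex -1.734 -0.549 2.9
vertex -2.721 -0.843 3.113
vertex -1.948 -1.072 3.787
endloop
endfacet
facet normal -0.968 0.080 0.237
outer loop
vertex -2.721 -0.843 3.113
vertex -2.93 -1.708 2.552
vertex -2.687 -1.788 3.572
endloop
endfacet
facet normal -0.528 -0.670 -0.522
outer loop
vertex -2.93 -1.708 2.552
vertex -2.072 -1.948 1.993
vertex -2.286 -2.471 2.88
endloop
endfacet
facet normal 0.556 -0.347 -0.755
outer loop
vertex -2.072 -1.948 1.993
vertex -1.333 -1.232 2.208
vertex -1.299 -2.177 2.667
endloop
endfacet
facet normal 0.551 0.029 0.834
outer loop
vertex -1.678 -2.078 3.643
vertex -1.09 -1.312 3.228
vertex -1.948 -1.072 3.787
endloop
endfacet
facet normal -0.118 -0.172 0.978
outer loop
vertex -1.678 -2.078 3.643
vertex -1.948 -1.072 3.787
vertex -2.687 -1.788 3.572
endloop
endfacet
facet normal -0.260 -0.758 0.598
outer loop
vertex -1.678 -2.078 3.643
vertex -2.687 -1.788 3.572
vertex -2.286 -2.471 2.88
endloop
endfacet
facet normal 0.322 -0.921 0.218
outer loop
vertex -1.678 -2.078 3.643
vertex -2.286 -2.471 2.88
vertex -1.299 -2.177 2.667
endloop
endfacet
facet normal 0.824 -0.435 0.364
outer loop
vertex -1.678 -2.078 3.643
vertex -1.299 -2.177 2.667
vertex -1.09 -1.312 3.228
endloop
endfacet
facet normal 0.528 0.670 0.522
outer loop
vertex -1.948 -1.072 3.787
vertex -1.09 -1.312 3.228
vertex -1.734 -0.549 2.9
endloop
endfacet
facet normal -0.556 0.347 0.755
outer loop
vertex -2.687 -1.788 3.572
vertex -1.948 -1.072 3.787
vertex -2.721 -0.843 3.113
endloop
endfacet
facet normal -0.785 -0.603 0.140
outer loop
vertex -2.286 -2.471 2.88
vertex -2.687 -1.788 3.572
vertex -2.93 -1.708 2.552
endloop
endfacet
facet normal 0.156 -0.867 -0.473
outer loop
vertex -1.299 -2.177 2.667
vertex -2.286 -2.471 2.88
vertex -2.072 -1.948 1.993
endloop
endfacet
facet normal 0.968 -0.080 -0.237
outer loop
vertex -1.09 -1.312 3.228
vertex -1.299 -2.177 2.667
vertex -1.333 -1.232 2.208
endloop
endfacet

endsolid


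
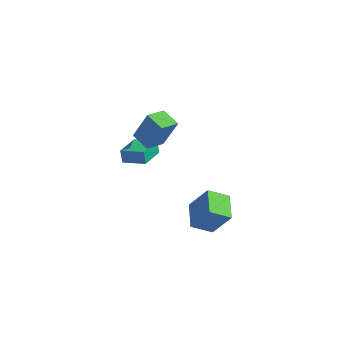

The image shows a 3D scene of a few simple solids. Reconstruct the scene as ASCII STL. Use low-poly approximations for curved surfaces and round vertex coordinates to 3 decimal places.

solid 
facet normal -0.860 -0.503 -0.092
outer loop
vertex -3.416 2.899 0.536
vertex -4.262 4.318 0.69
vertex -3.389 3.003 -0.287
endloop
endfacet
facet normal 0.511 -0.855 -0.091
outer loop
vertex -2.298 3.642 -0.17
vertex -3.416 2.899 0.536
vertex -3.389 3.003 -0.287
endloop
endfacet
facet normal -0.860 -0.503 -0.091
outer loop
vertex -3.389 3.003 -0.287
vertex -4.262 4.318 0.69
vertex -4.236 4.423 -0.133
endloop
endfacet
facet normal 0.032 0.127 -0.991
outer loop
vertex -4.236 4.423 -0.133
vertex -2.298 3.642 -0.17
vertex -3.389 3.003 -0.287
endloop
endfacet
facet normal -0.032 -0.127 0.991
outer loop
vertex -3.416 2.899 0.536
vertex -3.171 4.957 0.807
vertex -4.262 4.318 0.69
endloop
endfacet
facet normal 0.510 -0.855 -0.093
outer loop
vertex -2.324 3.537 0.653
vertex -3.416 2.899 0.536
vertex -2.298 3.642 -0.17
endloop
endfacet
facet normal -0.032 -0.127 0.991
outer loop
vertex -2.324 3.537 0.653
vertex -3.171 4.957 0.807
vertex -3.416 2.899 0.536
endloop
endfacet
facet normal -0.511 0.855 0.093
outer loop
vertex -4.262 4.318 0.69
vertex -3.171 4.957 0.807
vertex -4.236 4.423 -0.133
endloop
endfacet
facet normal 0.032 0.127 -0.991
outer loop
vertex -3.144 5.061 -0.016
vertex -2.298 3.642 -0.17
vertex -4.236 4.423 -0.133
endloop
endfacet
facet normal -0.510 0.856 0.091
outer loop
vertex -4.236 4.423 -0.133
vertex -3.171 4.957 0.807
vertex -3.144 5.061 -0.016
endloop
endfacet
facet normal 0.860 0.503 0.091
outer loop
vertex -3.144 5.061 -0.016
vertex -2.324 3.537 0.653
vertex -2.298 3.642 -0.17
endloop
endfacet
facet normal 0.860 0.503 0.092
outer loop
vertex -3.171 4.957 0.807
vertex -2.324 3.537 0.653
vertex -3.144 5.061 -0.016
endloop
endfacet
facet normal -0.514 -0.084 -0.854
outer loop
vertex -2.413 2.981 1.891
vertex -2.593 4.076 1.891
vertex -1.444 3.14 1.292
endloop
endfacet
facet normal 0.162 -0.987 0.000
outer loop
vertex -0.447 3.304 2.949
vertex -2.413 2.981 1.891
vertex -1.444 3.14 1.292
endloop
endfacet
facet normal -0.514 -0.084 -0.854
outer loop
vertex -1.444 3.14 1.292
vertex -2.593 4.076 1.891
vertex -1.624 4.235 1.292
endloop
endfacet
facet normal 0.842 0.138 -0.521
outer loop
vertex -1.624 4.235 1.292
vertex -0.447 3.304 2.949
vertex -1.444 3.14 1.292
endloop
endfacet
facet normal -0.842 -0.138 0.521
outer loop
vertex -2.413 2.981 1.891
vertex -1.596 4.24 3.548
vertex -2.593 4.076 1.891
endloop
endfacet
facet normal 0.162 -0.987 0.000
outer loop
vertex -1.416 3.145 3.548
vertex -2.413 2.981 1.891
vertex -0.447 3.304 2.949
endloop
endfacet
facet normal -0.842 -0.138 0.521
outer loop
vertex -1.416 3.145 3.548
vertex -1.596 4.24 3.548
vertex -2.413 2.981 1.891
endloop
endfacet
facet normal -0.162 0.987 -0.000
outer loop
vertex -2.593 4.076 1.891
vertex -1.596 4.24 3.548
vertex -1.624 4.235 1.292
endloop
endfacet
facet normal 0.842 0.138 -0.521
outer loop
vertex -0.627 4.399 2.949
vertex -0.447 3.304 2.949
vertex -1.624 4.235 1.292
endloop
endfacet
facet normal -0.162 0.987 -0.000
outer loop
vertex -1.624 4.235 1.292
vertex -1.596 4.24 3.548
vertex -0.627 4.399 2.949
endloop
endfacet
facet normal 0.514 0.084 0.854
outer loop
vertex -0.627 4.399 2.949
vertex -1.416 3.145 3.548
vertex -0.447 3.304 2.949
endloop
endfacet
facet normal 0.514 0.084 0.854
outer loop
vertex -1.596 4.24 3.548
vertex -1.416 3.145 3.548
vertex -0.627 4.399 2.949
endloop
endfacet
facet normal -0.625 -0.186 -0.758
outer loop
vertex 2.459 2.88 -2.477
vertex 1.263 3.674 -1.685
vertex 2.8 3.932 -3.016
endloop
endfacet
facet normal 0.729 -0.484 -0.483
outer loop
vertex 3.857 4.246 -1.735
vertex 2.459 2.88 -2.477
vertex 2.8 3.932 -3.016
endloop
endfacet
facet normal -0.625 -0.186 -0.758
outer loop
vertex 2.8 3.932 -3.016
vertex 1.263 3.674 -1.685
vertex 1.604 4.726 -2.224
endloop
endfacet
facet normal 0.277 0.855 -0.438
outer loop
vertex 1.604 4.726 -2.224
vertex 3.857 4.246 -1.735
vertex 2.8 3.932 -3.016
endloop
endfacet
facet normal -0.277 -0.855 0.438
outer loop
vertex 2.459 2.88 -2.477
vertex 2.32 3.988 -0.404
vertex 1.263 3.674 -1.685
endloop
endfacet
facet normal 0.729 -0.484 -0.483
outer loop
vertex 3.516 3.194 -1.196
vertex 2.459 2.88 -2.477
vertex 3.857 4.246 -1.735
endloop
endfacet
facet normal -0.277 -0.855 0.438
outer loop
vertex 3.516 3.194 -1.196
vertex 2.32 3.988 -0.404
vertex 2.459 2.88 -2.477
endloop
endfacet
facet normal -0.729 0.484 0.483
outer loop
vertex 1.263 3.674 -1.685
vertex 2.32 3.988 -0.404
vertex 1.604 4.726 -2.224
endloop
endfacet
facet normal 0.277 0.855 -0.438
outer loop
vertex 2.661 5.04 -0.943
vertex 3.857 4.246 -1.735
vertex 1.604 4.726 -2.224
endloop
endfacet
facet normal -0.729 0.484 0.483
outer loop
vertex 1.604 4.726 -2.224
vertex 2.32 3.988 -0.404
vertex 2.661 5.04 -0.943
endloop
endfacet
facet normal 0.625 0.186 0.758
outer loop
vertex 2.661 5.04 -0.943
vertex 3.516 3.194 -1.196
vertex 3.857 4.246 -1.735
endloop
endfacet
facet normal 0.625 0.186 0.758
outer loop
vertex 2.32 3.988 -0.404
vertex 3.516 3.194 -1.196
vertex 2.661 5.04 -0.943
endloop
endfacet

endsolid


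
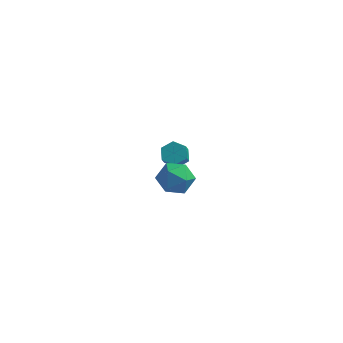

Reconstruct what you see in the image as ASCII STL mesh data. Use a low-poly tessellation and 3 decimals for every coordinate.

solid 
facet normal -0.181 0.837 -0.517
outer loop
vertex -1.226 -2.792 0.223
vertex -2.099 -2.74 0.612
vertex -1.357 -2.314 1.042
endloop
endfacet
facet normal 0.515 0.774 -0.369
outer loop
vertex -1.226 -2.792 0.223
vertex -1.357 -2.314 1.042
vertex -0.59 -2.876 0.933
endloop
endfacet
facet normal 0.745 0.158 -0.648
outer loop
vertex -1.226 -2.792 0.223
vertex -0.59 -2.876 0.933
vertex -0.858 -3.649 0.437
endloop
endfacet
facet normal 0.191 -0.160 -0.968
outer loop
vertex -1.226 -2.792 0.223
vertex -0.858 -3.649 0.437
vertex -1.79 -3.565 0.239
endloop
endfacet
facet normal -0.380 0.259 -0.888
outer loop
vertex -1.226 -2.792 0.223
vertex -1.79 -3.565 0.239
vertex -2.099 -2.74 0.612
endloop
endfacet
facet normal 0.587 0.735 0.339
outer loop
vertex -0.59 -2.876 0.933
vertex -1.357 -2.314 1.042
vertex -1.07 -2.875 1.761
endloop
endfacet
facet normal -0.538 0.837 0.100
outer loop
vertex -1.357 -2.314 1.042
vertex -2.099 -2.74 0.612
vertex -2.002 -2.791 1.563
endloop
endfacet
facet normal -0.861 -0.097 -0.499
outer loop
vertex -2.099 -2.74 0.612
vertex -1.79 -3.565 0.239
vertex -2.27 -3.564 1.067
endloop
endfacet
facet normal 0.064 -0.774 -0.630
outer loop
vertex -1.79 -3.565 0.239
vertex -0.858 -3.649 0.437
vertex -1.503 -4.126 0.958
endloop
endfacet
facet normal 0.959 -0.261 -0.112
outer loop
vertex -0.858 -3.649 0.437
vertex -0.59 -2.876 0.933
vertex -0.761 -3.7 1.388
endloop
endfacet
facet normal -0.191 0.160 0.968
outer loop
vertex -1.634 -3.648 1.777
vertex -1.07 -2.875 1.761
vertex -2.002 -2.791 1.563
endloop
endfacet
facet normal -0.745 -0.158 0.648
outer loop
vertex -1.634 -3.648 1.777
vertex -2.002 -2.791 1.563
vertex -2.27 -3.564 1.067
endloop
endfacet
facet normal -0.515 -0.774 0.369
outer loop
vertex -1.634 -3.648 1.777
vertex -2.27 -3.564 1.067
vertex -1.503 -4.126 0.958
endloop
endfacet
facet normal 0.181 -0.837 0.517
outer loop
vertex -1.634 -3.648 1.777
vertex -1.503 -4.126 0.958
vertex -0.761 -3.7 1.388
endloop
endfacet
facet normal 0.380 -0.259 0.888
outer loop
vertex -1.634 -3.648 1.777
vertex -0.761 -3.7 1.388
vertex -1.07 -2.875 1.761
endloop
endfacet
facet normal -0.064 0.774 0.630
outer loop
vertex -2.002 -2.791 1.563
vertex -1.07 -2.875 1.761
vertex -1.357 -2.314 1.042
endloop
endfacet
facet normal -0.959 0.261 0.112
outer loop
vertex -2.27 -3.564 1.067
vertex -2.002 -2.791 1.563
vertex -2.099 -2.74 0.612
endloop
endfacet
facet normal -0.587 -0.735 -0.339
outer loop
vertex -1.503 -4.126 0.958
vertex -2.27 -3.564 1.067
vertex -1.79 -3.565 0.239
endloop
endfacet
facet normal 0.538 -0.837 -0.100
outer loop
vertex -0.761 -3.7 1.388
vertex -1.503 -4.126 0.958
vertex -0.858 -3.649 0.437
endloop
endfacet
facet normal 0.861 0.097 0.499
outer loop
vertex -1.07 -2.875 1.761
vertex -0.761 -3.7 1.388
vertex -0.59 -2.876 0.933
endloop
endfacet
facet normal -0.107 0.654 -0.749
outer loop
vertex -2.916 3.111 -3.161
vertex -3.595 3.177 -3.006
vertex -3.126 3.599 -2.705
endloop
endfacet
facet normal 0.948 0.295 0.121
outer loop
vertex -2.916 3.111 -3.161
vertex -3.126 3.599 -2.705
vertex -2.805 2.438 -2.389
endloop
endfacet
facet normal 0.948 0.295 0.121
outer loop
vertex -2.805 2.438 -2.389
vertex -3.126 3.599 -2.705
vertex -3.015 2.926 -1.933
endloop
endfacet
facet normal 0.108 -0.653 0.749
outer loop
vertex -2.805 2.438 -2.389
vertex -3.015 2.926 -1.933
vertex -3.485 2.503 -2.234
endloop
endfacet
facet normal -0.107 0.654 -0.749
outer loop
vertex -3.126 3.599 -2.705
vertex -3.595 3.177 -3.006
vertex -3.805 3.665 -2.55
endloop
endfacet
facet normal 0.215 0.751 0.624
outer loop
vertex -3.126 3.599 -2.705
vertex -3.805 3.665 -2.55
vertex -3.015 2.926 -1.933
endloop
endfacet
facet normal 0.214 0.751 0.625
outer loop
vertex -3.015 2.926 -1.933
vertex -3.805 3.665 -2.55
vertex -3.694 2.991 -1.778
endloop
endfacet
facet normal 0.108 -0.654 0.749
outer loop
vertex -3.015 2.926 -1.933
vertex -3.694 2.991 -1.778
vertex -3.485 2.503 -2.234
endloop
endfacet
facet normal -0.108 0.653 -0.749
outer loop
vertex -3.805 3.665 -2.55
vertex -3.595 3.177 -3.006
vertex -4.275 3.242 -2.851
endloop
endfacet
facet normal -0.733 0.456 0.504
outer loop
vertex -3.805 3.665 -2.55
vertex -4.275 3.242 -2.851
vertex -3.694 2.991 -1.778
endloop
endfacet
facet normal -0.733 0.457 0.504
outer loop
vertex -3.694 2.991 -1.778
vertex -4.275 3.242 -2.851
vertex -4.164 2.569 -2.079
endloop
endfacet
facet normal 0.107 -0.654 0.749
outer loop
vertex -3.694 2.991 -1.778
vertex -4.164 2.569 -2.079
vertex -3.485 2.503 -2.234
endloop
endfacet
facet normal -0.108 0.653 -0.749
outer loop
vertex -4.275 3.242 -2.851
vertex -3.595 3.177 -3.006
vertex -4.065 2.754 -3.307
endloop
endfacet
facet normal -0.948 -0.295 -0.121
outer loop
vertex -4.275 3.242 -2.851
vertex -4.065 2.754 -3.307
vertex -4.164 2.569 -2.079
endloop
endfacet
facet normal -0.948 -0.295 -0.121
outer loop
vertex -4.164 2.569 -2.079
vertex -4.065 2.754 -3.307
vertex -3.954 2.081 -2.535
endloop
endfacet
facet normal 0.107 -0.654 0.749
outer loop
vertex -4.164 2.569 -2.079
vertex -3.954 2.081 -2.535
vertex -3.485 2.503 -2.234
endloop
endfacet
facet normal -0.108 0.654 -0.749
outer loop
vertex -4.065 2.754 -3.307
vertex -3.595 3.177 -3.006
vertex -3.386 2.689 -3.462
endloop
endfacet
facet normal -0.214 -0.751 -0.624
outer loop
vertex -4.065 2.754 -3.307
vertex -3.386 2.689 -3.462
vertex -3.954 2.081 -2.535
endloop
endfacet
facet normal -0.216 -0.751 -0.624
outer loop
vertex -3.954 2.081 -2.535
vertex -3.386 2.689 -3.462
vertex -3.275 2.015 -2.69
endloop
endfacet
facet normal 0.107 -0.654 0.749
outer loop
vertex -3.954 2.081 -2.535
vertex -3.275 2.015 -2.69
vertex -3.485 2.503 -2.234
endloop
endfacet
facet normal -0.107 0.654 -0.749
outer loop
vertex -3.386 2.689 -3.462
vertex -3.595 3.177 -3.006
vertex -2.916 3.111 -3.161
endloop
endfacet
facet normal 0.733 -0.457 -0.504
outer loop
vertex -3.386 2.689 -3.462
vertex -2.916 3.111 -3.161
vertex -3.275 2.015 -2.69
endloop
endfacet
facet normal 0.733 -0.457 -0.504
outer loop
vertex -3.275 2.015 -2.69
vertex -2.916 3.111 -3.161
vertex -2.805 2.438 -2.389
endloop
endfacet
facet normal 0.108 -0.653 0.749
outer loop
vertex -3.275 2.015 -2.69
vertex -2.805 2.438 -2.389
vertex -3.485 2.503 -2.234
endloop
endfacet

endsolid


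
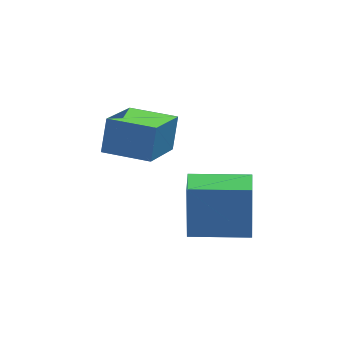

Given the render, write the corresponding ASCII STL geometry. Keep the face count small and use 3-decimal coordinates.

solid 
facet normal -0.973 0.228 -0.017
outer loop
vertex 1.34 -3.11 -1.699
vertex 1.601 -2.014 -1.932
vertex 1.276 -3.542 -3.804
endloop
endfacet
facet normal -0.227 -0.953 0.202
outer loop
vertex 3.339 -4.026 -3.768
vertex 1.34 -3.11 -1.699
vertex 1.276 -3.542 -3.804
endloop
endfacet
facet normal -0.974 0.228 -0.017
outer loop
vertex 1.276 -3.542 -3.804
vertex 1.601 -2.014 -1.932
vertex 1.536 -2.447 -4.037
endloop
endfacet
facet normal -0.030 -0.201 -0.979
outer loop
vertex 1.536 -2.447 -4.037
vertex 3.339 -4.026 -3.768
vertex 1.276 -3.542 -3.804
endloop
endfacet
facet normal 0.030 0.201 0.979
outer loop
vertex 1.34 -3.11 -1.699
vertex 3.664 -2.498 -1.896
vertex 1.601 -2.014 -1.932
endloop
endfacet
facet normal -0.226 -0.953 0.203
outer loop
vertex 3.404 -3.593 -1.663
vertex 1.34 -3.11 -1.699
vertex 3.339 -4.026 -3.768
endloop
endfacet
facet normal 0.030 0.201 0.979
outer loop
vertex 3.404 -3.593 -1.663
vertex 3.664 -2.498 -1.896
vertex 1.34 -3.11 -1.699
endloop
endfacet
facet normal 0.227 0.953 -0.203
outer loop
vertex 1.601 -2.014 -1.932
vertex 3.664 -2.498 -1.896
vertex 1.536 -2.447 -4.037
endloop
endfacet
facet normal -0.030 -0.201 -0.979
outer loop
vertex 3.6 -2.93 -4.001
vertex 3.339 -4.026 -3.768
vertex 1.536 -2.447 -4.037
endloop
endfacet
facet normal 0.226 0.953 -0.202
outer loop
vertex 1.536 -2.447 -4.037
vertex 3.664 -2.498 -1.896
vertex 3.6 -2.93 -4.001
endloop
endfacet
facet normal 0.973 -0.228 0.017
outer loop
vertex 3.6 -2.93 -4.001
vertex 3.404 -3.593 -1.663
vertex 3.339 -4.026 -3.768
endloop
endfacet
facet normal 0.974 -0.228 0.017
outer loop
vertex 3.664 -2.498 -1.896
vertex 3.404 -3.593 -1.663
vertex 3.6 -2.93 -4.001
endloop
endfacet
facet normal -0.851 0.523 -0.035
outer loop
vertex -1.036 -1.974 1.37
vertex -0.029 -0.399 0.414
vertex -1.318 -2.512 0.187
endloop
endfacet
facet normal -0.479 -0.750 0.455
outer loop
vertex 0.129 -3.401 0.246
vertex -1.036 -1.974 1.37
vertex -1.318 -2.512 0.187
endloop
endfacet
facet normal -0.851 0.523 -0.035
outer loop
vertex -1.318 -2.512 0.187
vertex -0.029 -0.399 0.414
vertex -0.311 -0.937 -0.769
endloop
endfacet
facet normal -0.212 -0.404 -0.890
outer loop
vertex -0.311 -0.937 -0.769
vertex 0.129 -3.401 0.246
vertex -1.318 -2.512 0.187
endloop
endfacet
facet normal 0.212 0.404 0.890
outer loop
vertex -1.036 -1.974 1.37
vertex 1.418 -1.288 0.473
vertex -0.029 -0.399 0.414
endloop
endfacet
facet normal -0.479 -0.750 0.455
outer loop
vertex 0.411 -2.863 1.429
vertex -1.036 -1.974 1.37
vertex 0.129 -3.401 0.246
endloop
endfacet
facet normal 0.212 0.404 0.890
outer loop
vertex 0.411 -2.863 1.429
vertex 1.418 -1.288 0.473
vertex -1.036 -1.974 1.37
endloop
endfacet
facet normal 0.479 0.750 -0.455
outer loop
vertex -0.029 -0.399 0.414
vertex 1.418 -1.288 0.473
vertex -0.311 -0.937 -0.769
endloop
endfacet
facet normal -0.212 -0.404 -0.890
outer loop
vertex 1.136 -1.826 -0.71
vertex 0.129 -3.401 0.246
vertex -0.311 -0.937 -0.769
endloop
endfacet
facet normal 0.479 0.750 -0.455
outer loop
vertex -0.311 -0.937 -0.769
vertex 1.418 -1.288 0.473
vertex 1.136 -1.826 -0.71
endloop
endfacet
facet normal 0.851 -0.523 0.035
outer loop
vertex 1.136 -1.826 -0.71
vertex 0.411 -2.863 1.429
vertex 0.129 -3.401 0.246
endloop
endfacet
facet normal 0.851 -0.523 0.035
outer loop
vertex 1.418 -1.288 0.473
vertex 0.411 -2.863 1.429
vertex 1.136 -1.826 -0.71
endloop
endfacet

endsolid


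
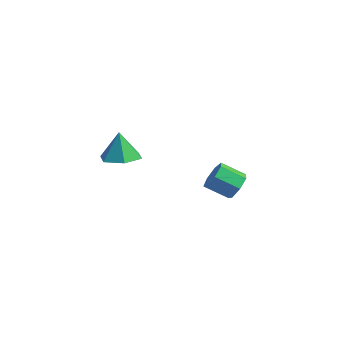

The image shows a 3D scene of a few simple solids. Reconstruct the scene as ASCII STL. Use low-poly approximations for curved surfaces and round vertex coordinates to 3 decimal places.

solid 
facet normal 0.691 0.520 -0.502
outer loop
vertex -1.708 3.154 -2.404
vertex -2.149 3.027 -3.143
vertex -2.224 3.679 -2.571
endloop
endfacet
facet normal 0.233 0.496 0.837
outer loop
vertex -1.708 3.154 -2.404
vertex -2.224 3.679 -2.571
vertex -2.711 2.399 -1.677
endloop
endfacet
facet normal 0.232 0.496 0.837
outer loop
vertex -2.711 2.399 -1.677
vertex -2.224 3.679 -2.571
vertex -3.227 2.924 -1.845
endloop
endfacet
facet normal -0.692 -0.520 0.500
outer loop
vertex -2.711 2.399 -1.677
vertex -3.227 2.924 -1.845
vertex -3.151 2.273 -2.417
endloop
endfacet
facet normal 0.692 0.520 -0.502
outer loop
vertex -2.224 3.679 -2.571
vertex -2.149 3.027 -3.143
vertex -2.684 3.713 -3.17
endloop
endfacet
facet normal -0.390 0.853 0.348
outer loop
vertex -2.224 3.679 -2.571
vertex -2.684 3.713 -3.17
vertex -3.227 2.924 -1.845
endloop
endfacet
facet normal -0.390 0.853 0.348
outer loop
vertex -3.227 2.924 -1.845
vertex -2.684 3.713 -3.17
vertex -3.686 2.958 -2.443
endloop
endfacet
facet normal -0.691 -0.521 0.501
outer loop
vertex -3.227 2.924 -1.845
vertex -3.686 2.958 -2.443
vertex -3.151 2.273 -2.417
endloop
endfacet
facet normal 0.692 0.520 -0.501
outer loop
vertex -2.684 3.713 -3.17
vertex -2.149 3.027 -3.143
vertex -2.74 3.231 -3.748
endloop
endfacet
facet normal -0.719 0.566 -0.403
outer loop
vertex -2.684 3.713 -3.17
vertex -2.74 3.231 -3.748
vertex -3.686 2.958 -2.443
endloop
endfacet
facet normal -0.718 0.568 -0.402
outer loop
vertex -3.686 2.958 -2.443
vertex -2.74 3.231 -3.748
vertex -3.743 2.476 -3.022
endloop
endfacet
facet normal -0.691 -0.521 0.501
outer loop
vertex -3.686 2.958 -2.443
vertex -3.743 2.476 -3.022
vertex -3.151 2.273 -2.417
endloop
endfacet
facet normal 0.692 0.520 -0.501
outer loop
vertex -2.74 3.231 -3.748
vertex -2.149 3.027 -3.143
vertex -2.351 2.595 -3.871
endloop
endfacet
facet normal -0.506 -0.145 -0.850
outer loop
vertex -2.74 3.231 -3.748
vertex -2.351 2.595 -3.871
vertex -3.743 2.476 -3.022
endloop
endfacet
facet normal -0.506 -0.147 -0.850
outer loop
vertex -3.743 2.476 -3.022
vertex -2.351 2.595 -3.871
vertex -3.354 1.841 -3.144
endloop
endfacet
facet normal -0.691 -0.520 0.502
outer loop
vertex -3.743 2.476 -3.022
vertex -3.354 1.841 -3.144
vertex -3.151 2.273 -2.417
endloop
endfacet
facet normal 0.692 0.520 -0.501
outer loop
vertex -2.351 2.595 -3.871
vertex -2.149 3.027 -3.143
vertex -1.81 2.285 -3.446
endloop
endfacet
facet normal 0.087 -0.749 -0.657
outer loop
vertex -2.351 2.595 -3.871
vertex -1.81 2.285 -3.446
vertex -3.354 1.841 -3.144
endloop
endfacet
facet normal 0.087 -0.749 -0.657
outer loop
vertex -3.354 1.841 -3.144
vertex -1.81 2.285 -3.446
vertex -2.812 1.531 -2.719
endloop
endfacet
facet normal -0.691 -0.520 0.502
outer loop
vertex -3.354 1.841 -3.144
vertex -2.812 1.531 -2.719
vertex -3.151 2.273 -2.417
endloop
endfacet
facet normal 0.691 0.521 -0.501
outer loop
vertex -1.81 2.285 -3.446
vertex -2.149 3.027 -3.143
vertex -1.524 2.534 -2.793
endloop
endfacet
facet normal 0.615 -0.788 0.031
outer loop
vertex -1.81 2.285 -3.446
vertex -1.524 2.534 -2.793
vertex -2.812 1.531 -2.719
endloop
endfacet
facet normal 0.615 -0.788 0.030
outer loop
vertex -2.812 1.531 -2.719
vertex -1.524 2.534 -2.793
vertex -2.526 1.779 -2.066
endloop
endfacet
facet normal -0.692 -0.520 0.501
outer loop
vertex -2.812 1.531 -2.719
vertex -2.526 1.779 -2.066
vertex -3.151 2.273 -2.417
endloop
endfacet
facet normal 0.691 0.520 -0.502
outer loop
vertex -1.524 2.534 -2.793
vertex -2.149 3.027 -3.143
vertex -1.708 3.154 -2.404
endloop
endfacet
facet normal 0.680 -0.234 0.695
outer loop
vertex -1.524 2.534 -2.793
vertex -1.708 3.154 -2.404
vertex -2.526 1.779 -2.066
endloop
endfacet
facet normal 0.680 -0.233 0.695
outer loop
vertex -2.526 1.779 -2.066
vertex -1.708 3.154 -2.404
vertex -2.711 2.399 -1.677
endloop
endfacet
facet normal -0.692 -0.520 0.500
outer loop
vertex -2.526 1.779 -2.066
vertex -2.711 2.399 -1.677
vertex -3.151 2.273 -2.417
endloop
endfacet
facet normal 0.189 -0.099 -0.977
outer loop
vertex -2.828 -3.876 1.221
vertex -3.683 -3.307 0.998
vertex -2.755 -2.832 1.129
endloop
endfacet
facet normal 0.751 0.006 0.660
outer loop
vertex -2.828 -3.876 1.221
vertex -2.755 -2.832 1.129
vertex -3.977 -3.153 2.522
endloop
endfacet
facet normal 0.189 -0.099 -0.977
outer loop
vertex -2.755 -2.832 1.129
vertex -3.683 -3.307 0.998
vertex -3.61 -2.264 0.906
endloop
endfacet
facet normal 0.379 0.772 0.511
outer loop
vertex -2.755 -2.832 1.129
vertex -3.61 -2.264 0.906
vertex -3.977 -3.153 2.522
endloop
endfacet
facet normal 0.189 -0.099 -0.977
outer loop
vertex -3.61 -2.264 0.906
vertex -3.683 -3.307 0.998
vertex -4.537 -2.739 0.775
endloop
endfacet
facet normal -0.466 0.816 0.343
outer loop
vertex -3.61 -2.264 0.906
vertex -4.537 -2.739 0.775
vertex -3.977 -3.153 2.522
endloop
endfacet
facet normal 0.189 -0.099 -0.977
outer loop
vertex -4.537 -2.739 0.775
vertex -3.683 -3.307 0.998
vertex -4.61 -3.783 0.867
endloop
endfacet
facet normal -0.941 0.094 0.324
outer loop
vertex -4.537 -2.739 0.775
vertex -4.61 -3.783 0.867
vertex -3.977 -3.153 2.522
endloop
endfacet
facet normal 0.189 -0.099 -0.977
outer loop
vertex -4.61 -3.783 0.867
vertex -3.683 -3.307 0.998
vertex -3.755 -4.351 1.09
endloop
endfacet
facet normal -0.570 -0.672 0.474
outer loop
vertex -4.61 -3.783 0.867
vertex -3.755 -4.351 1.09
vertex -3.977 -3.153 2.522
endloop
endfacet
facet normal 0.189 -0.099 -0.977
outer loop
vertex -3.755 -4.351 1.09
vertex -3.683 -3.307 0.998
vertex -2.828 -3.876 1.221
endloop
endfacet
facet normal 0.276 -0.716 0.642
outer loop
vertex -3.755 -4.351 1.09
vertex -2.828 -3.876 1.221
vertex -3.977 -3.153 2.522
endloop
endfacet

endsolid


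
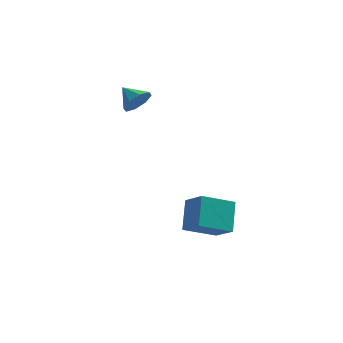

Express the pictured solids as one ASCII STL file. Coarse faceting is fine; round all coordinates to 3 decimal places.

solid 
facet normal 0.677 -0.567 -0.470
outer loop
vertex -1.296 1.675 4.153
vertex -1.92 1.536 3.423
vertex -1.233 2.191 3.622
endloop
endfacet
facet normal 0.249 0.680 0.690
outer loop
vertex -1.296 1.675 4.153
vertex -1.233 2.191 3.622
vertex -2.86 2.324 4.077
endloop
endfacet
facet normal 0.677 -0.567 -0.469
outer loop
vertex -1.233 2.191 3.622
vertex -1.92 1.536 3.423
vertex -1.572 2.322 2.975
endloop
endfacet
facet normal 0.119 0.983 0.137
outer loop
vertex -1.233 2.191 3.622
vertex -1.572 2.322 2.975
vertex -2.86 2.324 4.077
endloop
endfacet
facet normal 0.676 -0.567 -0.470
outer loop
vertex -1.572 2.322 2.975
vertex -1.92 1.536 3.423
vertex -2.115 1.993 2.591
endloop
endfacet
facet normal -0.295 0.891 -0.346
outer loop
vertex -1.572 2.322 2.975
vertex -2.115 1.993 2.591
vertex -2.86 2.324 4.077
endloop
endfacet
facet normal 0.676 -0.567 -0.470
outer loop
vertex -2.115 1.993 2.591
vertex -1.92 1.536 3.423
vertex -2.544 1.396 2.694
endloop
endfacet
facet normal -0.750 0.457 -0.478
outer loop
vertex -2.115 1.993 2.591
vertex -2.544 1.396 2.694
vertex -2.86 2.324 4.077
endloop
endfacet
facet normal 0.676 -0.567 -0.470
outer loop
vertex -2.544 1.396 2.694
vertex -1.92 1.536 3.423
vertex -2.607 0.881 3.225
endloop
endfacet
facet normal -0.981 -0.066 -0.180
outer loop
vertex -2.544 1.396 2.694
vertex -2.607 0.881 3.225
vertex -2.86 2.324 4.077
endloop
endfacet
facet normal 0.676 -0.567 -0.470
outer loop
vertex -2.607 0.881 3.225
vertex -1.92 1.536 3.423
vertex -2.268 0.749 3.872
endloop
endfacet
facet normal -0.852 -0.369 0.371
outer loop
vertex -2.607 0.881 3.225
vertex -2.268 0.749 3.872
vertex -2.86 2.324 4.077
endloop
endfacet
facet normal 0.676 -0.567 -0.470
outer loop
vertex -2.268 0.749 3.872
vertex -1.92 1.536 3.423
vertex -1.725 1.078 4.256
endloop
endfacet
facet normal -0.438 -0.276 0.856
outer loop
vertex -2.268 0.749 3.872
vertex -1.725 1.078 4.256
vertex -2.86 2.324 4.077
endloop
endfacet
facet normal 0.676 -0.567 -0.470
outer loop
vertex -1.725 1.078 4.256
vertex -1.92 1.536 3.423
vertex -1.296 1.675 4.153
endloop
endfacet
facet normal 0.017 0.158 0.987
outer loop
vertex -1.725 1.078 4.256
vertex -1.296 1.675 4.153
vertex -2.86 2.324 4.077
endloop
endfacet
facet normal -0.566 0.562 -0.603
outer loop
vertex 0.987 -1.254 -2.536
vertex 2.734 -0.444 -3.422
vertex 0.978 -2.735 -3.909
endloop
endfacet
facet normal -0.824 -0.382 0.418
outer loop
vertex 1.946 -3.696 -2.878
vertex 0.987 -1.254 -2.536
vertex 0.978 -2.735 -3.909
endloop
endfacet
facet normal -0.566 0.562 -0.603
outer loop
vertex 0.978 -2.735 -3.909
vertex 2.734 -0.444 -3.422
vertex 2.725 -1.925 -4.795
endloop
endfacet
facet normal -0.005 -0.734 -0.680
outer loop
vertex 2.725 -1.925 -4.795
vertex 1.946 -3.696 -2.878
vertex 0.978 -2.735 -3.909
endloop
endfacet
facet normal 0.005 0.734 0.680
outer loop
vertex 0.987 -1.254 -2.536
vertex 3.702 -1.405 -2.391
vertex 2.734 -0.444 -3.422
endloop
endfacet
facet normal -0.824 -0.382 0.418
outer loop
vertex 1.955 -2.215 -1.505
vertex 0.987 -1.254 -2.536
vertex 1.946 -3.696 -2.878
endloop
endfacet
facet normal 0.005 0.734 0.680
outer loop
vertex 1.955 -2.215 -1.505
vertex 3.702 -1.405 -2.391
vertex 0.987 -1.254 -2.536
endloop
endfacet
facet normal 0.824 0.382 -0.418
outer loop
vertex 2.734 -0.444 -3.422
vertex 3.702 -1.405 -2.391
vertex 2.725 -1.925 -4.795
endloop
endfacet
facet normal -0.005 -0.734 -0.680
outer loop
vertex 3.693 -2.886 -3.764
vertex 1.946 -3.696 -2.878
vertex 2.725 -1.925 -4.795
endloop
endfacet
facet normal 0.824 0.382 -0.418
outer loop
vertex 2.725 -1.925 -4.795
vertex 3.702 -1.405 -2.391
vertex 3.693 -2.886 -3.764
endloop
endfacet
facet normal 0.566 -0.562 0.603
outer loop
vertex 3.693 -2.886 -3.764
vertex 1.955 -2.215 -1.505
vertex 1.946 -3.696 -2.878
endloop
endfacet
facet normal 0.566 -0.562 0.603
outer loop
vertex 3.702 -1.405 -2.391
vertex 1.955 -2.215 -1.505
vertex 3.693 -2.886 -3.764
endloop
endfacet

endsolid


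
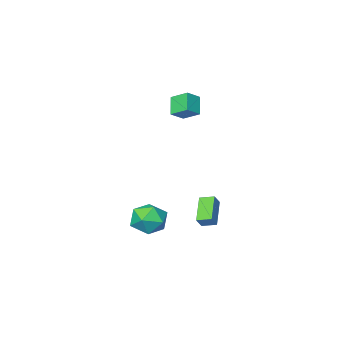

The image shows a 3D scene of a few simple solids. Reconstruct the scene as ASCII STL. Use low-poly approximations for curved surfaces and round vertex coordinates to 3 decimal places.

solid 
facet normal -0.504 0.645 0.575
outer loop
vertex 2.518 0.098 -3.39
vertex 1.663 -0.772 -3.163
vertex 2.651 -0.663 -2.42
endloop
endfacet
facet normal 0.195 0.784 0.589
outer loop
vertex 2.518 0.098 -3.39
vertex 2.651 -0.663 -2.42
vertex 3.632 -0.379 -3.124
endloop
endfacet
facet normal 0.408 0.909 -0.080
outer loop
vertex 2.518 0.098 -3.39
vertex 3.632 -0.379 -3.124
vertex 3.251 -0.312 -4.303
endloop
endfacet
facet normal -0.159 0.847 -0.508
outer loop
vertex 2.518 0.098 -3.39
vertex 3.251 -0.312 -4.303
vertex 2.034 -0.555 -4.327
endloop
endfacet
facet normal -0.723 0.683 -0.103
outer loop
vertex 2.518 0.098 -3.39
vertex 2.034 -0.555 -4.327
vertex 1.663 -0.772 -3.163
endloop
endfacet
facet normal 0.532 0.200 0.823
outer loop
vertex 3.632 -0.379 -3.124
vertex 2.651 -0.663 -2.42
vertex 3.466 -1.545 -2.733
endloop
endfacet
facet normal -0.599 -0.026 0.800
outer loop
vertex 2.651 -0.663 -2.42
vertex 1.663 -0.772 -3.163
vertex 2.249 -1.788 -2.757
endloop
endfacet
facet normal -0.954 0.036 -0.297
outer loop
vertex 1.663 -0.772 -3.163
vertex 2.034 -0.555 -4.327
vertex 1.868 -1.721 -3.936
endloop
endfacet
facet normal -0.041 0.300 -0.953
outer loop
vertex 2.034 -0.555 -4.327
vertex 3.251 -0.312 -4.303
vertex 2.849 -1.437 -4.64
endloop
endfacet
facet normal 0.878 0.402 -0.261
outer loop
vertex 3.251 -0.312 -4.303
vertex 3.632 -0.379 -3.124
vertex 3.837 -1.328 -3.897
endloop
endfacet
facet normal 0.159 -0.847 0.508
outer loop
vertex 2.982 -2.198 -3.67
vertex 3.466 -1.545 -2.733
vertex 2.249 -1.788 -2.757
endloop
endfacet
facet normal -0.408 -0.909 0.080
outer loop
vertex 2.982 -2.198 -3.67
vertex 2.249 -1.788 -2.757
vertex 1.868 -1.721 -3.936
endloop
endfacet
facet normal -0.195 -0.784 -0.589
outer loop
vertex 2.982 -2.198 -3.67
vertex 1.868 -1.721 -3.936
vertex 2.849 -1.437 -4.64
endloop
endfacet
facet normal 0.504 -0.645 -0.575
outer loop
vertex 2.982 -2.198 -3.67
vertex 2.849 -1.437 -4.64
vertex 3.837 -1.328 -3.897
endloop
endfacet
facet normal 0.723 -0.683 0.103
outer loop
vertex 2.982 -2.198 -3.67
vertex 3.837 -1.328 -3.897
vertex 3.466 -1.545 -2.733
endloop
endfacet
facet normal 0.041 -0.300 0.953
outer loop
vertex 2.249 -1.788 -2.757
vertex 3.466 -1.545 -2.733
vertex 2.651 -0.663 -2.42
endloop
endfacet
facet normal -0.878 -0.402 0.261
outer loop
vertex 1.868 -1.721 -3.936
vertex 2.249 -1.788 -2.757
vertex 1.663 -0.772 -3.163
endloop
endfacet
facet normal -0.532 -0.200 -0.823
outer loop
vertex 2.849 -1.437 -4.64
vertex 1.868 -1.721 -3.936
vertex 2.034 -0.555 -4.327
endloop
endfacet
facet normal 0.599 0.026 -0.800
outer loop
vertex 3.837 -1.328 -3.897
vertex 2.849 -1.437 -4.64
vertex 3.251 -0.312 -4.303
endloop
endfacet
facet normal 0.954 -0.036 0.297
outer loop
vertex 3.466 -1.545 -2.733
vertex 3.837 -1.328 -3.897
vertex 3.632 -0.379 -3.124
endloop
endfacet
facet normal -0.389 -0.588 0.709
outer loop
vertex -0.759 -4.149 4.378
vertex -1.233 -3.094 4.993
vertex -1.691 -4.23 3.799
endloop
endfacet
facet normal 0.362 -0.805 -0.470
outer loop
vertex -1.147 -3.406 2.807
vertex -0.759 -4.149 4.378
vertex -1.691 -4.23 3.799
endloop
endfacet
facet normal -0.389 -0.589 0.709
outer loop
vertex -1.691 -4.23 3.799
vertex -1.233 -3.094 4.993
vertex -2.165 -3.175 4.415
endloop
endfacet
facet normal -0.847 -0.074 -0.526
outer loop
vertex -2.165 -3.175 4.415
vertex -1.147 -3.406 2.807
vertex -1.691 -4.23 3.799
endloop
endfacet
facet normal 0.847 0.074 0.526
outer loop
vertex -0.759 -4.149 4.378
vertex -0.689 -2.27 4.001
vertex -1.233 -3.094 4.993
endloop
endfacet
facet normal 0.362 -0.805 -0.470
outer loop
vertex -0.215 -3.325 3.385
vertex -0.759 -4.149 4.378
vertex -1.147 -3.406 2.807
endloop
endfacet
facet normal 0.848 0.074 0.526
outer loop
vertex -0.215 -3.325 3.385
vertex -0.689 -2.27 4.001
vertex -0.759 -4.149 4.378
endloop
endfacet
facet normal -0.362 0.805 0.470
outer loop
vertex -1.233 -3.094 4.993
vertex -0.689 -2.27 4.001
vertex -2.165 -3.175 4.415
endloop
endfacet
facet normal -0.847 -0.074 -0.526
outer loop
vertex -1.621 -2.351 3.422
vertex -1.147 -3.406 2.807
vertex -2.165 -3.175 4.415
endloop
endfacet
facet normal -0.362 0.805 0.470
outer loop
vertex -2.165 -3.175 4.415
vertex -0.689 -2.27 4.001
vertex -1.621 -2.351 3.422
endloop
endfacet
facet normal 0.389 0.588 -0.709
outer loop
vertex -1.621 -2.351 3.422
vertex -0.215 -3.325 3.385
vertex -1.147 -3.406 2.807
endloop
endfacet
facet normal 0.389 0.589 -0.709
outer loop
vertex -0.689 -2.27 4.001
vertex -0.215 -3.325 3.385
vertex -1.621 -2.351 3.422
endloop
endfacet
facet normal -0.578 -0.232 -0.782
outer loop
vertex -0.446 -0.098 -2.706
vertex -1.033 0.601 -2.479
vertex 0.541 1.083 -3.786
endloop
endfacet
facet normal 0.624 -0.743 -0.242
outer loop
vertex 1.033 1.279 -3.121
vertex -0.446 -0.098 -2.706
vertex 0.541 1.083 -3.786
endloop
endfacet
facet normal -0.579 -0.231 -0.782
outer loop
vertex 0.541 1.083 -3.786
vertex -1.033 0.601 -2.479
vertex -0.046 1.781 -3.558
endloop
endfacet
facet normal 0.525 0.629 -0.574
outer loop
vertex -0.046 1.781 -3.558
vertex 1.033 1.279 -3.121
vertex 0.541 1.083 -3.786
endloop
endfacet
facet normal -0.526 -0.628 0.574
outer loop
vertex -0.446 -0.098 -2.706
vertex -0.541 0.797 -1.814
vertex -1.033 0.601 -2.479
endloop
endfacet
facet normal 0.624 -0.743 -0.242
outer loop
vertex 0.046 0.099 -2.042
vertex -0.446 -0.098 -2.706
vertex 1.033 1.279 -3.121
endloop
endfacet
facet normal -0.524 -0.628 0.575
outer loop
vertex 0.046 0.099 -2.042
vertex -0.541 0.797 -1.814
vertex -0.446 -0.098 -2.706
endloop
endfacet
facet normal -0.624 0.743 0.242
outer loop
vertex -1.033 0.601 -2.479
vertex -0.541 0.797 -1.814
vertex -0.046 1.781 -3.558
endloop
endfacet
facet normal 0.525 0.628 -0.575
outer loop
vertex 0.446 1.978 -2.894
vertex 1.033 1.279 -3.121
vertex -0.046 1.781 -3.558
endloop
endfacet
facet normal -0.624 0.743 0.242
outer loop
vertex -0.046 1.781 -3.558
vertex -0.541 0.797 -1.814
vertex 0.446 1.978 -2.894
endloop
endfacet
facet normal 0.578 0.232 0.782
outer loop
vertex 0.446 1.978 -2.894
vertex 0.046 0.099 -2.042
vertex 1.033 1.279 -3.121
endloop
endfacet
facet normal 0.579 0.231 0.782
outer loop
vertex -0.541 0.797 -1.814
vertex 0.046 0.099 -2.042
vertex 0.446 1.978 -2.894
endloop
endfacet

endsolid
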